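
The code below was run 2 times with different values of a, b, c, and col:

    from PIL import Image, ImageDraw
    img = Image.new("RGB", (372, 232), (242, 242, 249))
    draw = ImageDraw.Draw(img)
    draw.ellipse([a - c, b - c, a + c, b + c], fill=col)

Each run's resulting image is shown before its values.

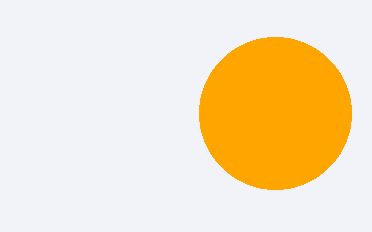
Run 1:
a = 275, b = 113, c = 76, col = 'orange'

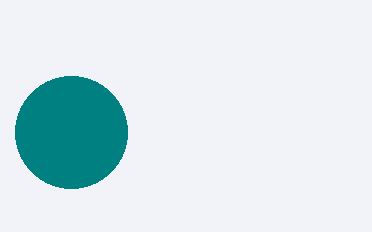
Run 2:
a = 71; b = 132; c = 56; col = 'teal'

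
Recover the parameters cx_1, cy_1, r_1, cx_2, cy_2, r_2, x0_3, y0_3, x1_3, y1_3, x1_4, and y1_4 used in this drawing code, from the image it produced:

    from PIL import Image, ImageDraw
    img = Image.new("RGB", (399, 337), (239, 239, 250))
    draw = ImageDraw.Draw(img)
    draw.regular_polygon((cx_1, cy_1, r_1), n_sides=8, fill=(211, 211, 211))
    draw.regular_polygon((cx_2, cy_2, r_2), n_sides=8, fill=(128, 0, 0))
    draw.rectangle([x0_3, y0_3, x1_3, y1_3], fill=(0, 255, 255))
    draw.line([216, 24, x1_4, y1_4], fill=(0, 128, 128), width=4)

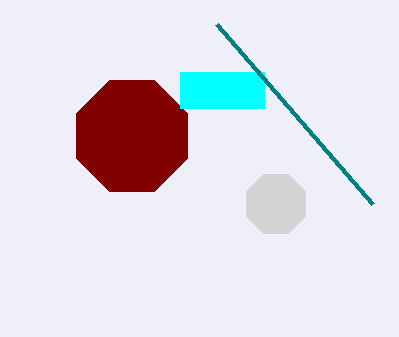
cx_1 = 276
cy_1 = 204
r_1 = 32
cx_2 = 132
cy_2 = 136
r_2 = 60
x0_3 = 180
y0_3 = 72
x1_3 = 264
y1_3 = 108
x1_4 = 372
y1_4 = 204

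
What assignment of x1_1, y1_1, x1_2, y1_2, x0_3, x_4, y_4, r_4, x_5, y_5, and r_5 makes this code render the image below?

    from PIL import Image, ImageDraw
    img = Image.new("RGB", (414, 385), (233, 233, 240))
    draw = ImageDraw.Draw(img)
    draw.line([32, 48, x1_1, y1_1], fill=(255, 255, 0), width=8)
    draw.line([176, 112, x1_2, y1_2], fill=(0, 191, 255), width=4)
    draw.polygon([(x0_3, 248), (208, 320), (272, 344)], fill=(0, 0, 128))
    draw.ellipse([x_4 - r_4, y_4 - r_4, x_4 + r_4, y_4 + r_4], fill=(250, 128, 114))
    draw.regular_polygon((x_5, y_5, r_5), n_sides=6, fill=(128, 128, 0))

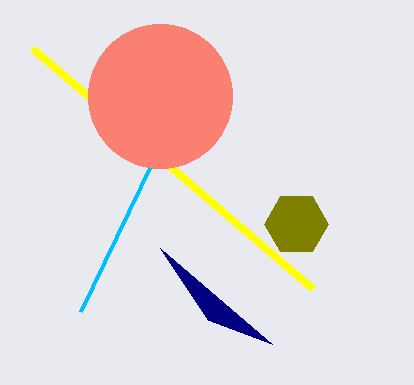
x1_1 = 312; y1_1 = 288; x1_2 = 80; y1_2 = 312; x0_3 = 160; x_4 = 160; y_4 = 96; r_4 = 72; x_5 = 296; y_5 = 224; r_5 = 32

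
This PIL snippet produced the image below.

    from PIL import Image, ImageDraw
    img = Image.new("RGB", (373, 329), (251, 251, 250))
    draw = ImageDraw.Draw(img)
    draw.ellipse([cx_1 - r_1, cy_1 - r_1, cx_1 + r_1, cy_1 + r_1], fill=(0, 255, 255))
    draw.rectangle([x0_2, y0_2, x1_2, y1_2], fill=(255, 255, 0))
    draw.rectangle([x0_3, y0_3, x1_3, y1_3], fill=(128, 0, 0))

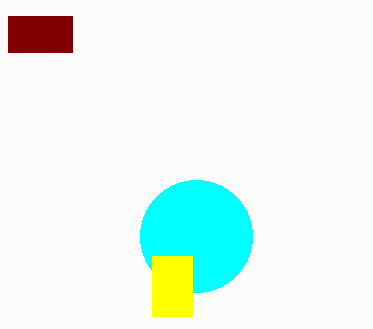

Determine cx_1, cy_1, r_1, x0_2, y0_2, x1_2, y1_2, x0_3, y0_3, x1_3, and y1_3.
cx_1 = 196; cy_1 = 236; r_1 = 56; x0_2 = 152; y0_2 = 256; x1_2 = 192; y1_2 = 316; x0_3 = 8; y0_3 = 16; x1_3 = 72; y1_3 = 52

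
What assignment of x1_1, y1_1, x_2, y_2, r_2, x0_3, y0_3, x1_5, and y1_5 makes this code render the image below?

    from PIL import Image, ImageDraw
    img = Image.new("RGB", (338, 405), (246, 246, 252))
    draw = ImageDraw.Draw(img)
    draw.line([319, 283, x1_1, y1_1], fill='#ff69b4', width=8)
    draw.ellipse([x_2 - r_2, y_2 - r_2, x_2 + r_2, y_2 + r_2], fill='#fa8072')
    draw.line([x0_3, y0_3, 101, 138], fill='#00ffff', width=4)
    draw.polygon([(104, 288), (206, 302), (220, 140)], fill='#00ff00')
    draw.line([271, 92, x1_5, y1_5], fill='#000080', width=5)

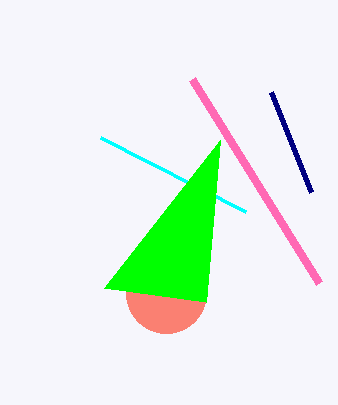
x1_1 = 192, y1_1 = 79, x_2 = 166, y_2 = 293, r_2 = 40, x0_3 = 246, y0_3 = 212, x1_5 = 311, y1_5 = 192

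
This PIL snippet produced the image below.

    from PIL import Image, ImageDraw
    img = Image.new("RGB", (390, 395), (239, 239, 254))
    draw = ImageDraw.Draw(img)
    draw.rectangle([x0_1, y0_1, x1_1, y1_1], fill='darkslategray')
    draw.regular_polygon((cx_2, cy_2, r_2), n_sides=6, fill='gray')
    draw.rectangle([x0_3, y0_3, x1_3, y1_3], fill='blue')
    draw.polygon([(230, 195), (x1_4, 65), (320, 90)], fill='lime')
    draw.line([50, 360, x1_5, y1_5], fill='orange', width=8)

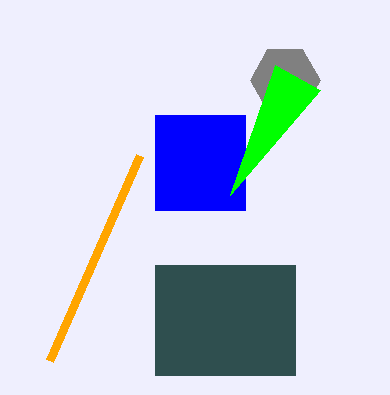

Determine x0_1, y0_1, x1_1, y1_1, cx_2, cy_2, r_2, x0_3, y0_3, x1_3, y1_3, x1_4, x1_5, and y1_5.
x0_1 = 155, y0_1 = 265, x1_1 = 295, y1_1 = 375, cx_2 = 285, cy_2 = 80, r_2 = 35, x0_3 = 155, y0_3 = 115, x1_3 = 245, y1_3 = 210, x1_4 = 275, x1_5 = 140, y1_5 = 155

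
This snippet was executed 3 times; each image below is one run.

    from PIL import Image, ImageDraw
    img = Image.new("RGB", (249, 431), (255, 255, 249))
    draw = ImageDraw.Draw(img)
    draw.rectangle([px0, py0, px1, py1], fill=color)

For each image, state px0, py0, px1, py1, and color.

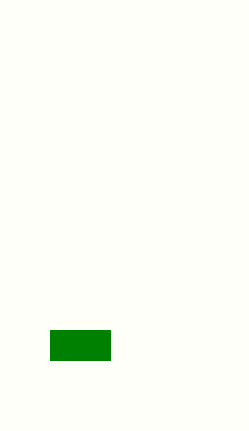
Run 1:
px0 = 50
py0 = 330
px1 = 110
py1 = 360
color = 'green'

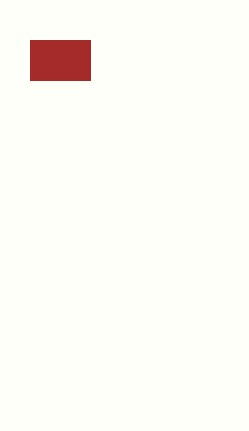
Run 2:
px0 = 30, py0 = 40, px1 = 90, py1 = 80, color = 'brown'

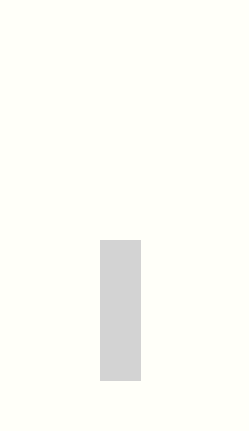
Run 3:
px0 = 100
py0 = 240
px1 = 140
py1 = 380
color = 'lightgray'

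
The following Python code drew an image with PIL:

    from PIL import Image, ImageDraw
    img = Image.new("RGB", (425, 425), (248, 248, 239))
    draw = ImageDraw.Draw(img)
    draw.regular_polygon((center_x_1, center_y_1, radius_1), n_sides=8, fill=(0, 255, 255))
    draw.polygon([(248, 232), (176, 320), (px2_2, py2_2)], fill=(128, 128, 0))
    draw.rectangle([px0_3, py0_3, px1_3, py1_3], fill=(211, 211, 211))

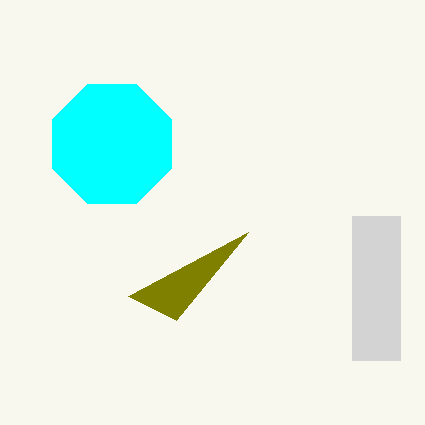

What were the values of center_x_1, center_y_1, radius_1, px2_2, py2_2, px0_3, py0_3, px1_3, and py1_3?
center_x_1 = 112, center_y_1 = 144, radius_1 = 64, px2_2 = 128, py2_2 = 296, px0_3 = 352, py0_3 = 216, px1_3 = 400, py1_3 = 360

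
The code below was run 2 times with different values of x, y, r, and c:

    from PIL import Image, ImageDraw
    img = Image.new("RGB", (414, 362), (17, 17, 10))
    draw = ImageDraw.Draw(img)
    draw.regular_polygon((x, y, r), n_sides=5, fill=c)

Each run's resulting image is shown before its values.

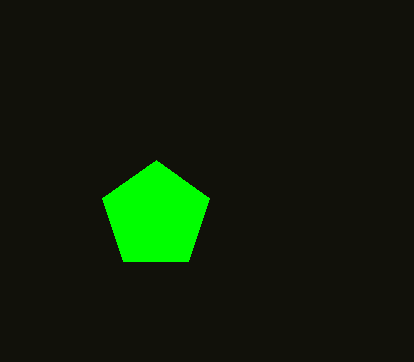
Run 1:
x = 156; y = 216; r = 56; c = 'lime'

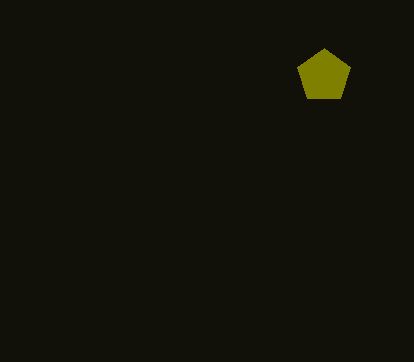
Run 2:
x = 324, y = 76, r = 28, c = 'olive'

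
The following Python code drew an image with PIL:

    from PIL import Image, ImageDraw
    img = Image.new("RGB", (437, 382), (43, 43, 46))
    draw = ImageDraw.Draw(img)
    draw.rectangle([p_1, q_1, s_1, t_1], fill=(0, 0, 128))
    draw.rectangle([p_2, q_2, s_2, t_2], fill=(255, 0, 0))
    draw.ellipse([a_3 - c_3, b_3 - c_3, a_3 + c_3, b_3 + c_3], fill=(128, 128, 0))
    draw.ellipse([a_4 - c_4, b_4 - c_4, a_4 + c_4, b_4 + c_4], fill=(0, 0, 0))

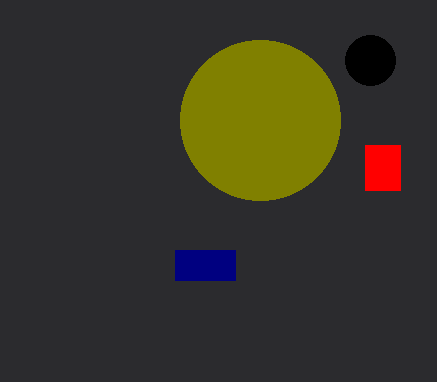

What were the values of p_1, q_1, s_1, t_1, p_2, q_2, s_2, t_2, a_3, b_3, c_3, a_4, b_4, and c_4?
p_1 = 175
q_1 = 250
s_1 = 235
t_1 = 280
p_2 = 365
q_2 = 145
s_2 = 400
t_2 = 190
a_3 = 260
b_3 = 120
c_3 = 80
a_4 = 370
b_4 = 60
c_4 = 25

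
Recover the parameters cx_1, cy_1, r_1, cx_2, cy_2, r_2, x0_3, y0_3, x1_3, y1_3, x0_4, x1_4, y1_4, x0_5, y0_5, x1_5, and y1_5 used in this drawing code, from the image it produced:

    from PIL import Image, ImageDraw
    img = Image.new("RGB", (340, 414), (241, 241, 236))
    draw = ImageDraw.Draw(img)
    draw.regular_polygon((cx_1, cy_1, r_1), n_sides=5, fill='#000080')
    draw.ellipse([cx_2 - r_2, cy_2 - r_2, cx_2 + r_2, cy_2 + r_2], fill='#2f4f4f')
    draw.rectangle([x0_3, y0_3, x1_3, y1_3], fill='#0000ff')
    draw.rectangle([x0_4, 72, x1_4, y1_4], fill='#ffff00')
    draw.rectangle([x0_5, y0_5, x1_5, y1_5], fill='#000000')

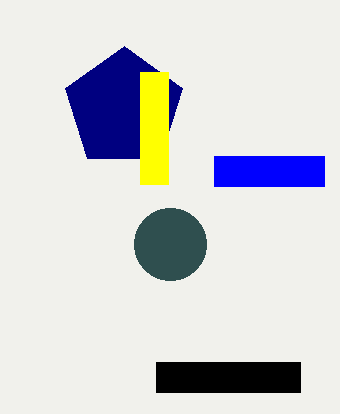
cx_1 = 124
cy_1 = 108
r_1 = 62
cx_2 = 170
cy_2 = 244
r_2 = 36
x0_3 = 214
y0_3 = 156
x1_3 = 324
y1_3 = 186
x0_4 = 140
x1_4 = 168
y1_4 = 184
x0_5 = 156
y0_5 = 362
x1_5 = 300
y1_5 = 392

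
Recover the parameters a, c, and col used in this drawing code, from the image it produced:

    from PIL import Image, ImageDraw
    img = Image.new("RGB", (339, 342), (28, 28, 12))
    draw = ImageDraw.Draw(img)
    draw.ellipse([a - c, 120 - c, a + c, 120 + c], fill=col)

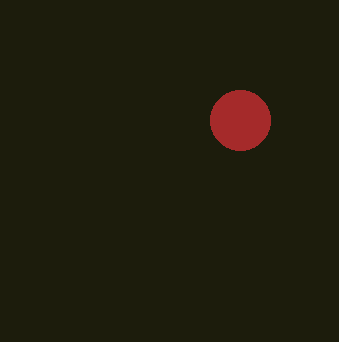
a = 240; c = 30; col = 'brown'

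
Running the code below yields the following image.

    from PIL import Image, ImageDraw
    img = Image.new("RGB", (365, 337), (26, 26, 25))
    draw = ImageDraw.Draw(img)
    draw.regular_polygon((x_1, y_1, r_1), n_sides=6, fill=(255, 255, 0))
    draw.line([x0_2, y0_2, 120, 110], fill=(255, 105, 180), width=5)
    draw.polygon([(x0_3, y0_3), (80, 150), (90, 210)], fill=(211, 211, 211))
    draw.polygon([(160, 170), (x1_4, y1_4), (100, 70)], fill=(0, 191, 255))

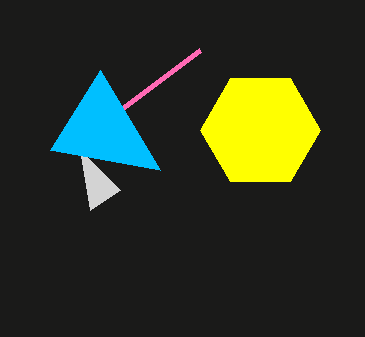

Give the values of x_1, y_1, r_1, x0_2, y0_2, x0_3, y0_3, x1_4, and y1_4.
x_1 = 260; y_1 = 130; r_1 = 60; x0_2 = 200; y0_2 = 50; x0_3 = 120; y0_3 = 190; x1_4 = 50; y1_4 = 150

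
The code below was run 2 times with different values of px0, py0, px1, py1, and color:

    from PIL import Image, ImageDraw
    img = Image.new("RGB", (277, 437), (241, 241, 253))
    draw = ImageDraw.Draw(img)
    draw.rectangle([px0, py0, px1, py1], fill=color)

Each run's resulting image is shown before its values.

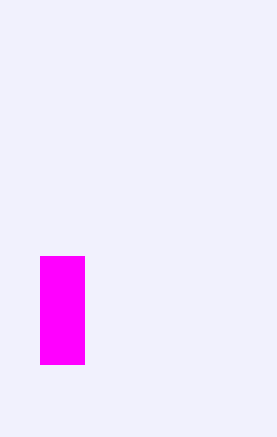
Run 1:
px0 = 40; py0 = 256; px1 = 84; py1 = 364; color = 'magenta'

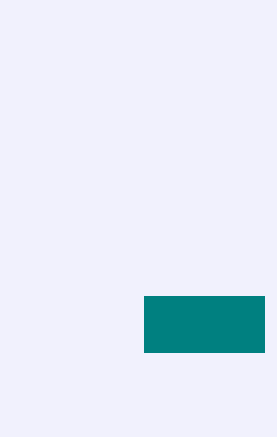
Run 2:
px0 = 144, py0 = 296, px1 = 264, py1 = 352, color = 'teal'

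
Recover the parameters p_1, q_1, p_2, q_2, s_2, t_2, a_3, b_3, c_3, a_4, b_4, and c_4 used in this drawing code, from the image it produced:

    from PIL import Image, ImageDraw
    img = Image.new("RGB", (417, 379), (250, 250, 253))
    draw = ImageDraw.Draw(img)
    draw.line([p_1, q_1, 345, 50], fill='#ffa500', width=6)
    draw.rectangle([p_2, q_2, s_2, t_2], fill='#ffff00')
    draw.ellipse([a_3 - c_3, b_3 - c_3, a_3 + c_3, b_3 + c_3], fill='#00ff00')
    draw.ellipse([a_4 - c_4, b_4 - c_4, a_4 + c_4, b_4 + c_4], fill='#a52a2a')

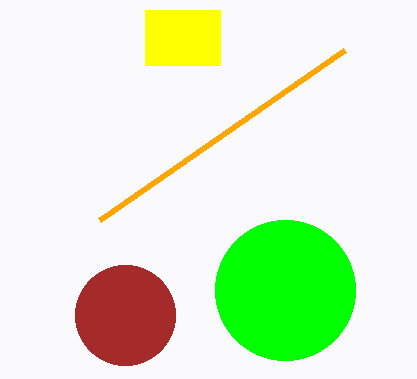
p_1 = 100; q_1 = 220; p_2 = 145; q_2 = 10; s_2 = 220; t_2 = 65; a_3 = 285; b_3 = 290; c_3 = 70; a_4 = 125; b_4 = 315; c_4 = 50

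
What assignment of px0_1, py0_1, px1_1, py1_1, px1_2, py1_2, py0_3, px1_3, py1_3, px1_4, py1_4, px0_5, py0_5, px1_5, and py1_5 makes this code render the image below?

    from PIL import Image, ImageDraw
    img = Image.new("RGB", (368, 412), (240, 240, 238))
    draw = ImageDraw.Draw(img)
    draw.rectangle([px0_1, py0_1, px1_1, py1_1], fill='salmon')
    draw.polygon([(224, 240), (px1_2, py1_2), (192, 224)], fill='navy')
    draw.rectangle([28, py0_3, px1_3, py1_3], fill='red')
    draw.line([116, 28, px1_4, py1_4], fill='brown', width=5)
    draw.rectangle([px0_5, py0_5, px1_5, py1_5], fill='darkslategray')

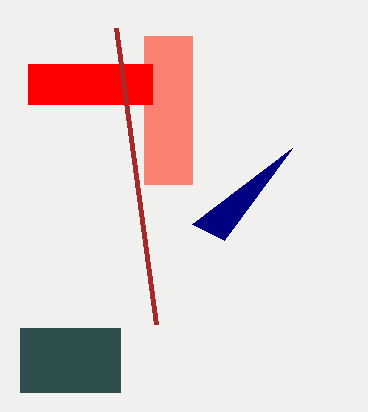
px0_1 = 144, py0_1 = 36, px1_1 = 192, py1_1 = 184, px1_2 = 292, py1_2 = 148, py0_3 = 64, px1_3 = 152, py1_3 = 104, px1_4 = 156, py1_4 = 324, px0_5 = 20, py0_5 = 328, px1_5 = 120, py1_5 = 392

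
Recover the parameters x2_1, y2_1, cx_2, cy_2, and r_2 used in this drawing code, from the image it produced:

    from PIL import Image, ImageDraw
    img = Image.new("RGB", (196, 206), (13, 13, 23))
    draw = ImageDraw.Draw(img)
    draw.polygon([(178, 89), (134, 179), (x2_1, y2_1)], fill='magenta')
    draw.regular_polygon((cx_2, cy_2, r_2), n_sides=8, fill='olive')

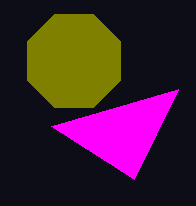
x2_1 = 51, y2_1 = 126, cx_2 = 74, cy_2 = 61, r_2 = 50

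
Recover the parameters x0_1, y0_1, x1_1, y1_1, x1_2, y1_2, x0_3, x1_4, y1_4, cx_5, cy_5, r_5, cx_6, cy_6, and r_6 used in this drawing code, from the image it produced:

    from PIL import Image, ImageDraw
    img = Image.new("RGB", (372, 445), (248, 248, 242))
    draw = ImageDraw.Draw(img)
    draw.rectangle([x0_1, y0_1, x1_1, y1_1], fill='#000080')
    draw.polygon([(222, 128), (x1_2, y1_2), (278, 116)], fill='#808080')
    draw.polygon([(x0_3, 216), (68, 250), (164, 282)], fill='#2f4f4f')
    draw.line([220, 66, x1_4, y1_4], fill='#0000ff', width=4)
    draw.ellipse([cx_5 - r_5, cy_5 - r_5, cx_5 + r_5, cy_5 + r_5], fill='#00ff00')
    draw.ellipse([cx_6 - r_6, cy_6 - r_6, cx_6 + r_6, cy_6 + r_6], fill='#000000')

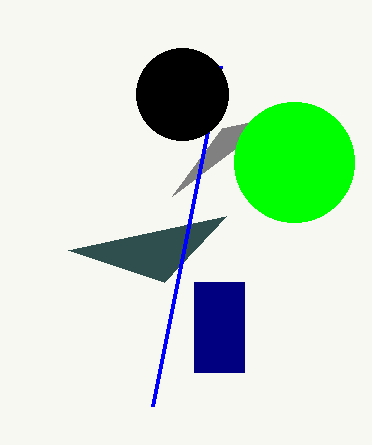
x0_1 = 194; y0_1 = 282; x1_1 = 244; y1_1 = 372; x1_2 = 172; y1_2 = 196; x0_3 = 226; x1_4 = 152; y1_4 = 406; cx_5 = 294; cy_5 = 162; r_5 = 60; cx_6 = 182; cy_6 = 94; r_6 = 46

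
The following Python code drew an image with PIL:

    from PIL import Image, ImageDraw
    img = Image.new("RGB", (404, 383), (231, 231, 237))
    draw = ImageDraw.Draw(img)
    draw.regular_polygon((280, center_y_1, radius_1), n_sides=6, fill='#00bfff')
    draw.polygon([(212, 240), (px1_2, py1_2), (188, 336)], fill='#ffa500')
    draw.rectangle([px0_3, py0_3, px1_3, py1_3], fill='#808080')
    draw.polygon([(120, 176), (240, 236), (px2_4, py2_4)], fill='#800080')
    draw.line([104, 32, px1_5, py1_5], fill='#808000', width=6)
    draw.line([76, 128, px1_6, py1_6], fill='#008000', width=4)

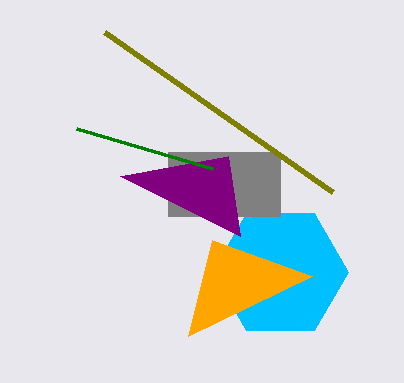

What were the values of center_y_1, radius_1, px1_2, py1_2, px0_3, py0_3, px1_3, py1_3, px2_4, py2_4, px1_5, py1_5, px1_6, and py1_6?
center_y_1 = 272
radius_1 = 68
px1_2 = 312
py1_2 = 276
px0_3 = 168
py0_3 = 152
px1_3 = 280
py1_3 = 216
px2_4 = 228
py2_4 = 156
px1_5 = 332
py1_5 = 192
px1_6 = 212
py1_6 = 168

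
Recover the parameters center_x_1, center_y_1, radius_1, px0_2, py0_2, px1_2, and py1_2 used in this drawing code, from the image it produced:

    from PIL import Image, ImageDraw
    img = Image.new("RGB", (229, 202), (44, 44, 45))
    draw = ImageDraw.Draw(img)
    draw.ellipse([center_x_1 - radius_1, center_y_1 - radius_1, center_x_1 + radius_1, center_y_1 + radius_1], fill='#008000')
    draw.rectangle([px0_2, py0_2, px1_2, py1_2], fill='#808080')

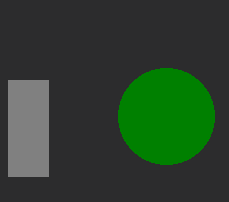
center_x_1 = 166; center_y_1 = 116; radius_1 = 48; px0_2 = 8; py0_2 = 80; px1_2 = 48; py1_2 = 176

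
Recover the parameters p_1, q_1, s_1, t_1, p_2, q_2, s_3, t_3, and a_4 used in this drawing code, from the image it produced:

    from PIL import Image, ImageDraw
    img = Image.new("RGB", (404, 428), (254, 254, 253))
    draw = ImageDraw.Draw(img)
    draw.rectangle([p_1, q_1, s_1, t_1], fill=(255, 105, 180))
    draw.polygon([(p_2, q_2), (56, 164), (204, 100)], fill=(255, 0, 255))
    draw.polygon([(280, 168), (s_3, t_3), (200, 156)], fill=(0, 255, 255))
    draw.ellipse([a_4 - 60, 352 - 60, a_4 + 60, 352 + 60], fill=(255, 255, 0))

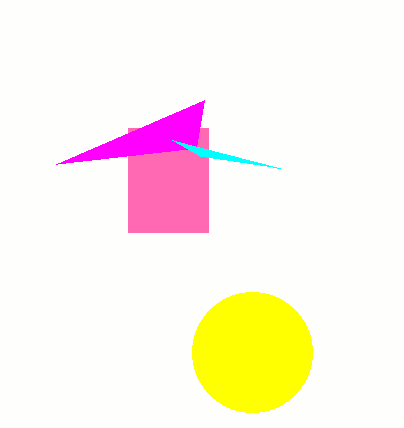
p_1 = 128; q_1 = 128; s_1 = 208; t_1 = 232; p_2 = 196; q_2 = 148; s_3 = 172; t_3 = 140; a_4 = 252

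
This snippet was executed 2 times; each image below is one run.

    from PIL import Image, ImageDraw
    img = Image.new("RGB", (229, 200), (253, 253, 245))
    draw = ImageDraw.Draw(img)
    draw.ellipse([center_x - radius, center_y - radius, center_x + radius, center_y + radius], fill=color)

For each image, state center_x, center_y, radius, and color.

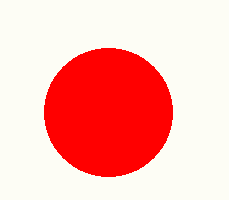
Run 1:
center_x = 108
center_y = 112
radius = 64
color = 'red'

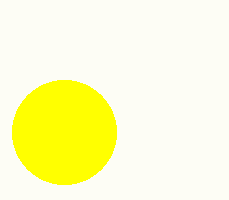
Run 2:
center_x = 64
center_y = 132
radius = 52
color = 'yellow'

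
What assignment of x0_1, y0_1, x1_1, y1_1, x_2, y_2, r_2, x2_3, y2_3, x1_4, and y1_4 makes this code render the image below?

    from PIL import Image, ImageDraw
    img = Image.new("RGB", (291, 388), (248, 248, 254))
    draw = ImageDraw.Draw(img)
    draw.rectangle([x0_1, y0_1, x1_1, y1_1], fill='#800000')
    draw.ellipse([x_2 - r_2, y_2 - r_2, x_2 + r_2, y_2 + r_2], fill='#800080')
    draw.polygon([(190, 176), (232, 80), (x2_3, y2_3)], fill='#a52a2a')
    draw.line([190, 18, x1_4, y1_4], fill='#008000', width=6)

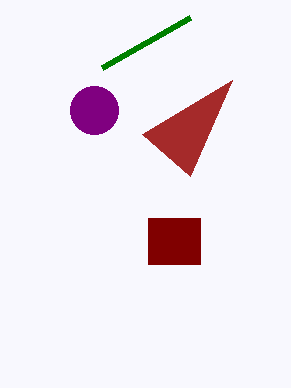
x0_1 = 148
y0_1 = 218
x1_1 = 200
y1_1 = 264
x_2 = 94
y_2 = 110
r_2 = 24
x2_3 = 142
y2_3 = 134
x1_4 = 102
y1_4 = 68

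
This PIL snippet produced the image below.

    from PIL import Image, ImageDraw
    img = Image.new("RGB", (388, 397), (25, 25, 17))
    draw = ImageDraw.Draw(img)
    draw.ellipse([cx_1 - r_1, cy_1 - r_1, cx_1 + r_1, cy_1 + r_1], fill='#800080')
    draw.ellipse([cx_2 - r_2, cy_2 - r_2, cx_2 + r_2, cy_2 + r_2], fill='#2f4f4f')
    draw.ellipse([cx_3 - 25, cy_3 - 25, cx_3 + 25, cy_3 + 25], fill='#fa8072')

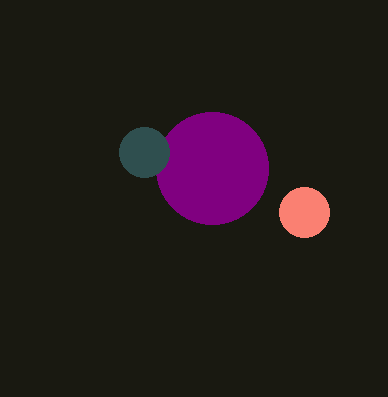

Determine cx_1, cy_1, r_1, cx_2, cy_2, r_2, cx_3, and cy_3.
cx_1 = 212; cy_1 = 168; r_1 = 56; cx_2 = 144; cy_2 = 152; r_2 = 25; cx_3 = 304; cy_3 = 212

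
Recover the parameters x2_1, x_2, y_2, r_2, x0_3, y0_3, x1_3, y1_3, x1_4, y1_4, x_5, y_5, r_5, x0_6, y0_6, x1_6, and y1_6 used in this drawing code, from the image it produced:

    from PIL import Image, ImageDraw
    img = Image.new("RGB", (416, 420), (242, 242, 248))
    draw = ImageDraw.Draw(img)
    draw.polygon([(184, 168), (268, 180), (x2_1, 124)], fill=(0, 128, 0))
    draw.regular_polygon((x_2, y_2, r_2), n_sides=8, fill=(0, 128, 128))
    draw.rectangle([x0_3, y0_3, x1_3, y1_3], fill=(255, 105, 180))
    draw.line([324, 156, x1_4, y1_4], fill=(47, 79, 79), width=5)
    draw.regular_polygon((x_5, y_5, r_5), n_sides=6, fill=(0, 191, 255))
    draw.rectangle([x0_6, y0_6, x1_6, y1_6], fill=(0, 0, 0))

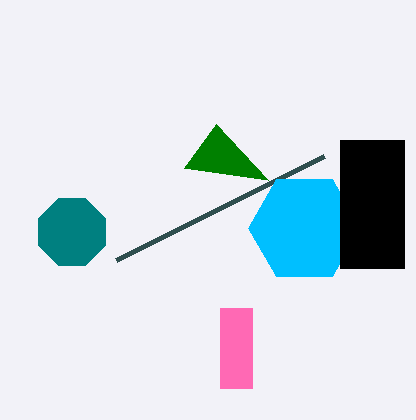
x2_1 = 216
x_2 = 72
y_2 = 232
r_2 = 36
x0_3 = 220
y0_3 = 308
x1_3 = 252
y1_3 = 388
x1_4 = 116
y1_4 = 260
x_5 = 304
y_5 = 228
r_5 = 56
x0_6 = 340
y0_6 = 140
x1_6 = 404
y1_6 = 268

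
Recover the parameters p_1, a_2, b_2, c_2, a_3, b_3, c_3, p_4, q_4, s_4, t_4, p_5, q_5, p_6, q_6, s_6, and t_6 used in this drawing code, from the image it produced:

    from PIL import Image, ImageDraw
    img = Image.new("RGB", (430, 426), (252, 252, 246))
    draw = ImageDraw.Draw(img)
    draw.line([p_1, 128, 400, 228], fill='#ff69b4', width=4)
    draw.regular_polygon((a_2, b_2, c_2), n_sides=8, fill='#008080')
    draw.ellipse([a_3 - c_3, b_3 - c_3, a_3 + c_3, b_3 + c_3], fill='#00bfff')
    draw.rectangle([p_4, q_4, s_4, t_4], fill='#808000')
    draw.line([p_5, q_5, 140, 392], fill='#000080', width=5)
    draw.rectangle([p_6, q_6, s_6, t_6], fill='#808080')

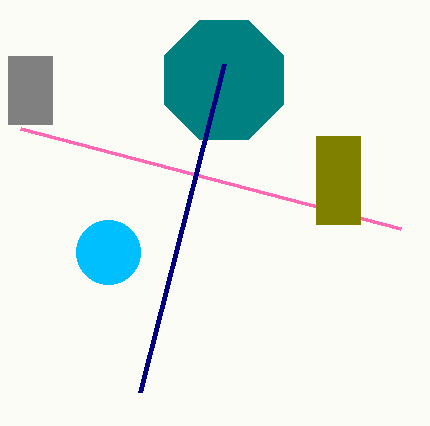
p_1 = 20, a_2 = 224, b_2 = 80, c_2 = 64, a_3 = 108, b_3 = 252, c_3 = 32, p_4 = 316, q_4 = 136, s_4 = 360, t_4 = 224, p_5 = 224, q_5 = 64, p_6 = 8, q_6 = 56, s_6 = 52, t_6 = 124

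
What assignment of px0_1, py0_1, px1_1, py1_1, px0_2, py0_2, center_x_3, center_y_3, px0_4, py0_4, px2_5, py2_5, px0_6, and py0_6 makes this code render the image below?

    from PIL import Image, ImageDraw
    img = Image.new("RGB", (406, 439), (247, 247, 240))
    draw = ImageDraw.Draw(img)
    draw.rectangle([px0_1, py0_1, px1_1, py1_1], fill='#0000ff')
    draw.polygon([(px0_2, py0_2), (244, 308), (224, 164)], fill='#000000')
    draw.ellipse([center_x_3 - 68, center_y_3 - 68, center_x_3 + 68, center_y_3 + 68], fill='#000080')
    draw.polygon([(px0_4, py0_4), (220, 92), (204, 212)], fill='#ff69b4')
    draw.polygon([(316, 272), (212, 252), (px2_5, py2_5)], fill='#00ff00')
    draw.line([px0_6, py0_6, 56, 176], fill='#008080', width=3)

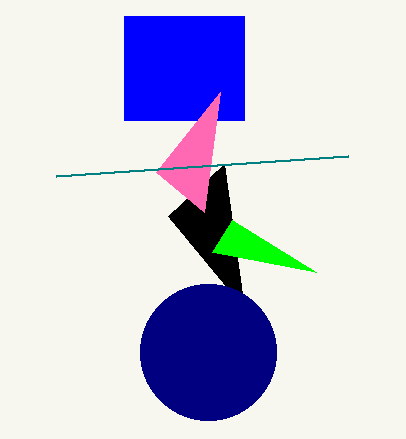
px0_1 = 124, py0_1 = 16, px1_1 = 244, py1_1 = 120, px0_2 = 168, py0_2 = 216, center_x_3 = 208, center_y_3 = 352, px0_4 = 156, py0_4 = 172, px2_5 = 232, py2_5 = 220, px0_6 = 348, py0_6 = 156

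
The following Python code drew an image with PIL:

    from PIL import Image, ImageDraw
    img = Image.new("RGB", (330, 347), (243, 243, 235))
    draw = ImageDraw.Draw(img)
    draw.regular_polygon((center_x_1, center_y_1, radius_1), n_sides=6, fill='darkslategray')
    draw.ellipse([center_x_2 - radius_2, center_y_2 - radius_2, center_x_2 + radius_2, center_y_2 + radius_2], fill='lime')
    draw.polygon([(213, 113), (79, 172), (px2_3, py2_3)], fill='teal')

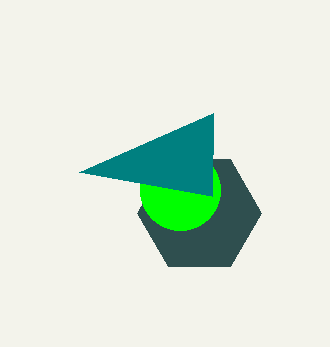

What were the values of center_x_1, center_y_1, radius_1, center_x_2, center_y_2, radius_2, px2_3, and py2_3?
center_x_1 = 199; center_y_1 = 213; radius_1 = 62; center_x_2 = 180; center_y_2 = 190; radius_2 = 40; px2_3 = 212; py2_3 = 196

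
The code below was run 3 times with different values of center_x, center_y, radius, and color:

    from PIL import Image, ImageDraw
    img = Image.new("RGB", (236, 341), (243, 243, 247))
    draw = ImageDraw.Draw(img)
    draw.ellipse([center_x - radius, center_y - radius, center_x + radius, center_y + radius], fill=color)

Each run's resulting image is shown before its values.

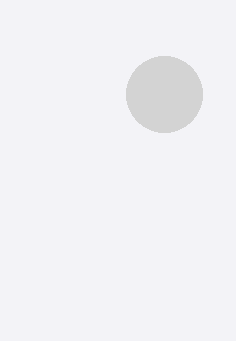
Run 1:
center_x = 164
center_y = 94
radius = 38
color = 'lightgray'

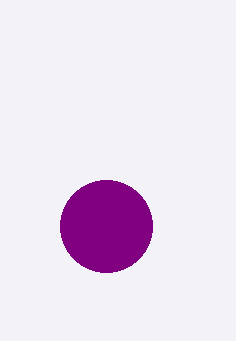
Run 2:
center_x = 106
center_y = 226
radius = 46
color = 'purple'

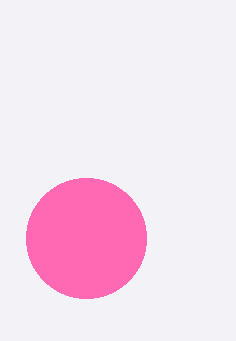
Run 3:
center_x = 86
center_y = 238
radius = 60
color = 'hotpink'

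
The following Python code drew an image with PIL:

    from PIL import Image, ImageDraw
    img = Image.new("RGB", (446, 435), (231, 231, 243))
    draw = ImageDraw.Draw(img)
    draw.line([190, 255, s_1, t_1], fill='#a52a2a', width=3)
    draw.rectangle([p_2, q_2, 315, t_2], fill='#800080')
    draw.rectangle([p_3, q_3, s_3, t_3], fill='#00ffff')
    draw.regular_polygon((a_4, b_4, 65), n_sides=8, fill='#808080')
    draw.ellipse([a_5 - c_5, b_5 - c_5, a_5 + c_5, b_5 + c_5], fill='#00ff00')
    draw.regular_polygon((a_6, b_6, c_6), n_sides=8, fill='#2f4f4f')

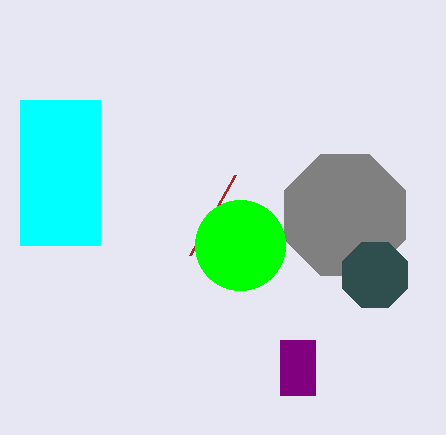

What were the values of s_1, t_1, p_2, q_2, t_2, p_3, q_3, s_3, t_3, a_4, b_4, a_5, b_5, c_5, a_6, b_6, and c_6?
s_1 = 235; t_1 = 175; p_2 = 280; q_2 = 340; t_2 = 395; p_3 = 20; q_3 = 100; s_3 = 100; t_3 = 245; a_4 = 345; b_4 = 215; a_5 = 240; b_5 = 245; c_5 = 45; a_6 = 375; b_6 = 275; c_6 = 35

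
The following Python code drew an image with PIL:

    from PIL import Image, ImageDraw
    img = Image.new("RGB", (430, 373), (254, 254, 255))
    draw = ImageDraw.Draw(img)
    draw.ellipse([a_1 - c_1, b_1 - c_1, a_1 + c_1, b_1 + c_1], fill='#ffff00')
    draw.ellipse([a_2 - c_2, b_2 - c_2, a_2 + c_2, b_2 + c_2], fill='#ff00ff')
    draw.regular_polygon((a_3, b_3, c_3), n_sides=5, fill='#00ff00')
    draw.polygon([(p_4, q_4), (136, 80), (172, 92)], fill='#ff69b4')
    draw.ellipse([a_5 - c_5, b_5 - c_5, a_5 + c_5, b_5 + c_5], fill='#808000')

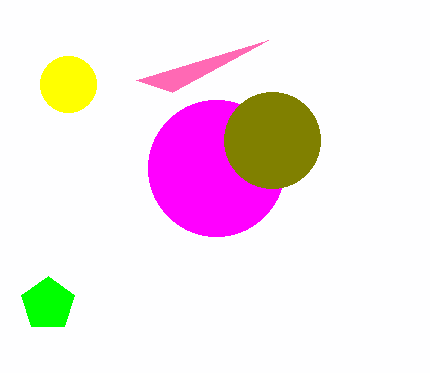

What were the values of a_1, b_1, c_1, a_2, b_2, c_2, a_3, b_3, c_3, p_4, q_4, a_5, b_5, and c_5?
a_1 = 68
b_1 = 84
c_1 = 28
a_2 = 216
b_2 = 168
c_2 = 68
a_3 = 48
b_3 = 304
c_3 = 28
p_4 = 268
q_4 = 40
a_5 = 272
b_5 = 140
c_5 = 48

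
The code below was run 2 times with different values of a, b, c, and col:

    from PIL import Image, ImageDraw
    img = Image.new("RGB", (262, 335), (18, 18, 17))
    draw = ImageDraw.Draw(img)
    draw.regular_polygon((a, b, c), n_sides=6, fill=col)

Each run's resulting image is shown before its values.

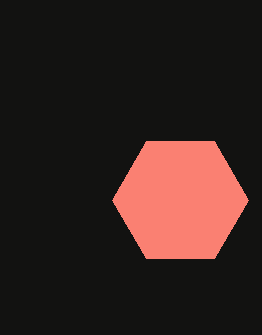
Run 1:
a = 180, b = 200, c = 68, col = 'salmon'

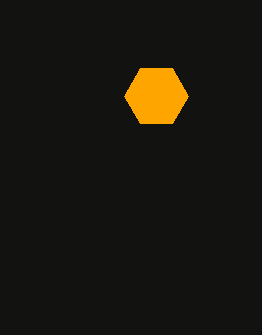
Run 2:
a = 156
b = 96
c = 32
col = 'orange'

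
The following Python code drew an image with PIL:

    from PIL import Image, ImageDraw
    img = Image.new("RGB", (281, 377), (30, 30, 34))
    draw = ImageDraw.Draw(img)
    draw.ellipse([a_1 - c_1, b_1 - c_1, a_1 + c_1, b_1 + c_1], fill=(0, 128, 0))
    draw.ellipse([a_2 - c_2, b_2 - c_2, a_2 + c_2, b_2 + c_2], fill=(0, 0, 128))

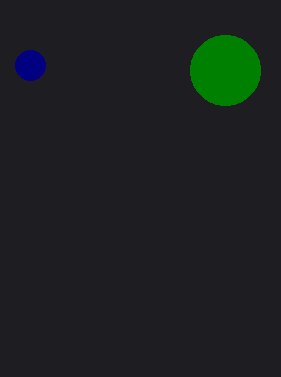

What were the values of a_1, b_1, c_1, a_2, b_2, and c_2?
a_1 = 225; b_1 = 70; c_1 = 35; a_2 = 30; b_2 = 65; c_2 = 15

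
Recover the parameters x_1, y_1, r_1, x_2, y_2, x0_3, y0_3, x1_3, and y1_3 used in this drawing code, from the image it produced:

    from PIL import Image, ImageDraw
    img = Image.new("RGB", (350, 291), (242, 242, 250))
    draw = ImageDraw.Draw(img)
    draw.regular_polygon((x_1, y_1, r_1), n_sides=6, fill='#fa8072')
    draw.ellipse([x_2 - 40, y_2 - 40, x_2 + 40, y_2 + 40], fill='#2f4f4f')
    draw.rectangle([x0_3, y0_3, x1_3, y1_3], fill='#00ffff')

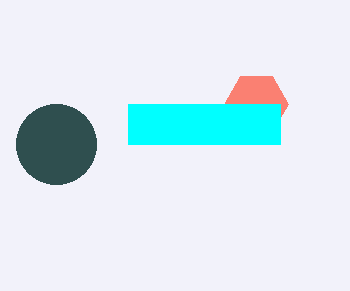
x_1 = 256, y_1 = 104, r_1 = 32, x_2 = 56, y_2 = 144, x0_3 = 128, y0_3 = 104, x1_3 = 280, y1_3 = 144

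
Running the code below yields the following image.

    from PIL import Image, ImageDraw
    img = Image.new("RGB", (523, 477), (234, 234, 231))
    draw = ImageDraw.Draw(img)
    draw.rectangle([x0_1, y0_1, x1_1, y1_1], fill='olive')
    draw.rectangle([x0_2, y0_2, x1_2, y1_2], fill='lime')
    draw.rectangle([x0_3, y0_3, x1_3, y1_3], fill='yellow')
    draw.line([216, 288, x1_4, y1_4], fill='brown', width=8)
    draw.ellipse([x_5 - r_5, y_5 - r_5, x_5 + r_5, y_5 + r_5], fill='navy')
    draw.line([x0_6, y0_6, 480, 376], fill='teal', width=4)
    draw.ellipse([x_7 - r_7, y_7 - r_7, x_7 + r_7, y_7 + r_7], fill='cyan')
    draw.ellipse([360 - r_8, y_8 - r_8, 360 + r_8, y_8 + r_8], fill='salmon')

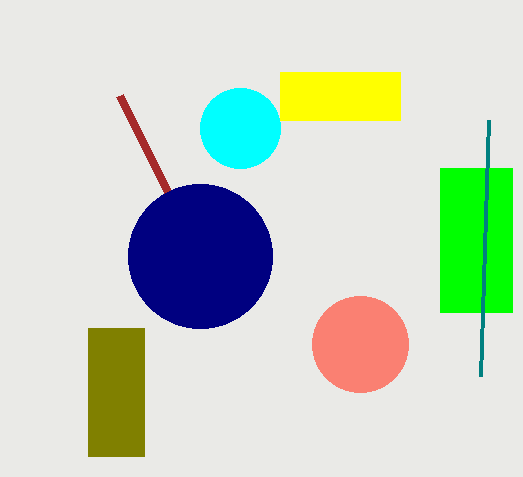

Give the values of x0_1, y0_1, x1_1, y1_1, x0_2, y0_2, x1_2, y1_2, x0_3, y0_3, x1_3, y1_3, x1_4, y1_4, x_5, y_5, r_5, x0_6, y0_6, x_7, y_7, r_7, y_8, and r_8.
x0_1 = 88
y0_1 = 328
x1_1 = 144
y1_1 = 456
x0_2 = 440
y0_2 = 168
x1_2 = 512
y1_2 = 312
x0_3 = 280
y0_3 = 72
x1_3 = 400
y1_3 = 120
x1_4 = 120
y1_4 = 96
x_5 = 200
y_5 = 256
r_5 = 72
x0_6 = 488
y0_6 = 120
x_7 = 240
y_7 = 128
r_7 = 40
y_8 = 344
r_8 = 48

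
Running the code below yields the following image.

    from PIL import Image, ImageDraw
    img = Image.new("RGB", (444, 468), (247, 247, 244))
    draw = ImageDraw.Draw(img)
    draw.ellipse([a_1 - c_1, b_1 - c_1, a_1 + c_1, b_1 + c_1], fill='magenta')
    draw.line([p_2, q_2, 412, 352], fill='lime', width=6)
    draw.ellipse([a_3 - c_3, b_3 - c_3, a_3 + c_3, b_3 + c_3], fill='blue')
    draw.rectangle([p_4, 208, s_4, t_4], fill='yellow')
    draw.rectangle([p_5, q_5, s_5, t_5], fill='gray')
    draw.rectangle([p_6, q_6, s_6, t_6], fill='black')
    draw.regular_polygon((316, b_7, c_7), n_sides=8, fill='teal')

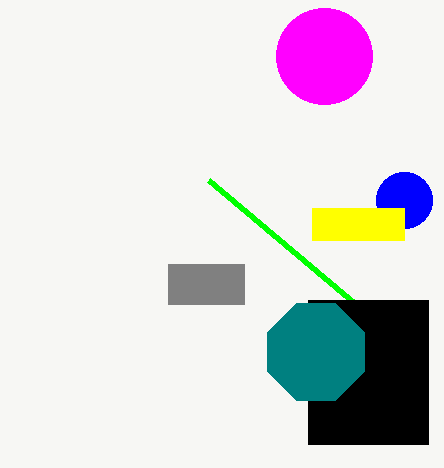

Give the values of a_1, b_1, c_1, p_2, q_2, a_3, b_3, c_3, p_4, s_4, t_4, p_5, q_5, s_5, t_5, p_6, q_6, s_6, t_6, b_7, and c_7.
a_1 = 324; b_1 = 56; c_1 = 48; p_2 = 208; q_2 = 180; a_3 = 404; b_3 = 200; c_3 = 28; p_4 = 312; s_4 = 404; t_4 = 240; p_5 = 168; q_5 = 264; s_5 = 244; t_5 = 304; p_6 = 308; q_6 = 300; s_6 = 428; t_6 = 444; b_7 = 352; c_7 = 52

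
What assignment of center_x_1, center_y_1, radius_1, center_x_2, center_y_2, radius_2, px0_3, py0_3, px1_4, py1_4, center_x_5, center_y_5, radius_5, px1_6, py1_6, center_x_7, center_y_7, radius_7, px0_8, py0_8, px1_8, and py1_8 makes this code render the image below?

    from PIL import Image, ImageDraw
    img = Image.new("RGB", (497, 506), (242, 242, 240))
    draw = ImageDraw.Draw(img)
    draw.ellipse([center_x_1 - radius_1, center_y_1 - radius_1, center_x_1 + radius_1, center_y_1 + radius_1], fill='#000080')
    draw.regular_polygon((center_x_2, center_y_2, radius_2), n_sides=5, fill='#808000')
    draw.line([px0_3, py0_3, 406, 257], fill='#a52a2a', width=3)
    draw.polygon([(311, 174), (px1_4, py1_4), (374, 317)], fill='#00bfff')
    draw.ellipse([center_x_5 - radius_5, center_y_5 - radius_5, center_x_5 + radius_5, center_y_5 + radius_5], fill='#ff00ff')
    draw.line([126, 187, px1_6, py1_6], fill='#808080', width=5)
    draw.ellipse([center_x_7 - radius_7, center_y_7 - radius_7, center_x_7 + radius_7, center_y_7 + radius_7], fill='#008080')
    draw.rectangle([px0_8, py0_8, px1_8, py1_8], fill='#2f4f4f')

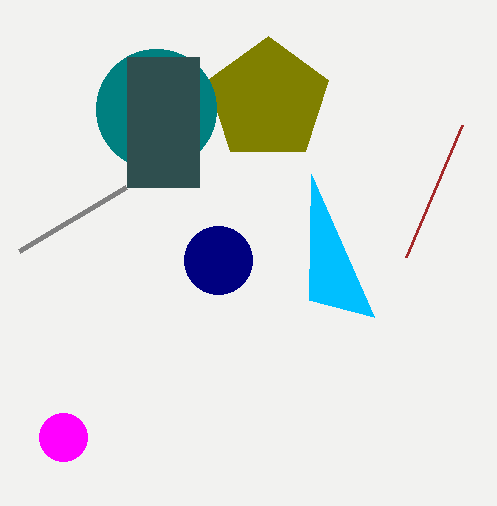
center_x_1 = 218, center_y_1 = 260, radius_1 = 34, center_x_2 = 268, center_y_2 = 100, radius_2 = 64, px0_3 = 462, py0_3 = 125, px1_4 = 309, py1_4 = 300, center_x_5 = 63, center_y_5 = 437, radius_5 = 24, px1_6 = 19, py1_6 = 251, center_x_7 = 156, center_y_7 = 109, radius_7 = 60, px0_8 = 127, py0_8 = 57, px1_8 = 199, py1_8 = 187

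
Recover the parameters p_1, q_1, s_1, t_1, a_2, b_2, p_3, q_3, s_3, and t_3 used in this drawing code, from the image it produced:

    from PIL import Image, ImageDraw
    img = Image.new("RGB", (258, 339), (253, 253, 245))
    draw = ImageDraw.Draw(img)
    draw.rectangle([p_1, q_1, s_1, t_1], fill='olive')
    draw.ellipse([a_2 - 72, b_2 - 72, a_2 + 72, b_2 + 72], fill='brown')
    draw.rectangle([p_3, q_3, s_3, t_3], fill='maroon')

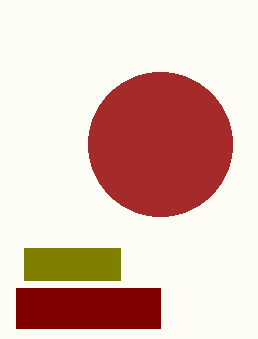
p_1 = 24; q_1 = 248; s_1 = 120; t_1 = 280; a_2 = 160; b_2 = 144; p_3 = 16; q_3 = 288; s_3 = 160; t_3 = 328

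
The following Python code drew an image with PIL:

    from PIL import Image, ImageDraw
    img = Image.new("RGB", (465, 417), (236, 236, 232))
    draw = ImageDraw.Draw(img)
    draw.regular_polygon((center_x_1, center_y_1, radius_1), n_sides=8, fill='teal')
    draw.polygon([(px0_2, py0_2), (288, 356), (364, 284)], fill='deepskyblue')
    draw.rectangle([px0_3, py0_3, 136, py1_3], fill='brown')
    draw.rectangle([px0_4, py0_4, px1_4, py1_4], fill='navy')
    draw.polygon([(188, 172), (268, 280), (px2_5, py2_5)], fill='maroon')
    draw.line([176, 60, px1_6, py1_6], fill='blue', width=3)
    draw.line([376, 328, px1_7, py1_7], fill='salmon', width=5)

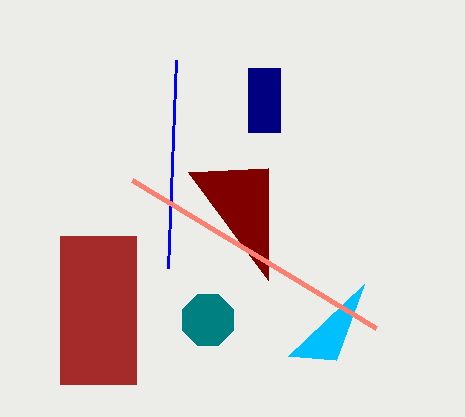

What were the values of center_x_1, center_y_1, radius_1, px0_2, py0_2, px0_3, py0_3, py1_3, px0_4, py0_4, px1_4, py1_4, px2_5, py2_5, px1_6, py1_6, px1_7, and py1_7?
center_x_1 = 208
center_y_1 = 320
radius_1 = 28
px0_2 = 336
py0_2 = 360
px0_3 = 60
py0_3 = 236
py1_3 = 384
px0_4 = 248
py0_4 = 68
px1_4 = 280
py1_4 = 132
px2_5 = 268
py2_5 = 168
px1_6 = 168
py1_6 = 268
px1_7 = 132
py1_7 = 180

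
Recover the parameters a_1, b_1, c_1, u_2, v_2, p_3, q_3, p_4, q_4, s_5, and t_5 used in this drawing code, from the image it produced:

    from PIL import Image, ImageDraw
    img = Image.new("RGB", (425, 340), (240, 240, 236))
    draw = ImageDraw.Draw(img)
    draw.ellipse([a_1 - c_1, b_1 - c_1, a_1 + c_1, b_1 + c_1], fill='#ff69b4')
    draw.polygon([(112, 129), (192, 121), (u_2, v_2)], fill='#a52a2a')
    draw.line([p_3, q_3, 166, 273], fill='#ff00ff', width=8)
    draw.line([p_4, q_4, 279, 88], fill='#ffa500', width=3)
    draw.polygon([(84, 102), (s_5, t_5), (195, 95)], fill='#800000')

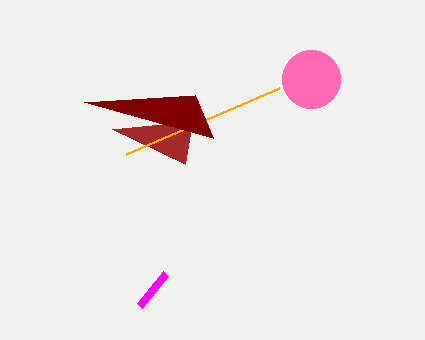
a_1 = 311; b_1 = 79; c_1 = 29; u_2 = 185; v_2 = 164; p_3 = 140; q_3 = 305; p_4 = 126; q_4 = 154; s_5 = 213; t_5 = 138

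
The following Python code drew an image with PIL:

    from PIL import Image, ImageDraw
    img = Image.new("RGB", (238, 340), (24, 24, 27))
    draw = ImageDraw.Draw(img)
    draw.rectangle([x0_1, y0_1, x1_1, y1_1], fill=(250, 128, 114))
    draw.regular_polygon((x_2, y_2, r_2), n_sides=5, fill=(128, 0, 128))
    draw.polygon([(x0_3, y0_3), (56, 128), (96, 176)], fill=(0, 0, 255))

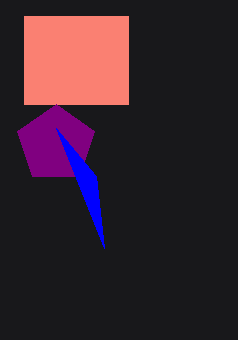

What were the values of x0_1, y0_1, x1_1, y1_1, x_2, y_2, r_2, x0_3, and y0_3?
x0_1 = 24
y0_1 = 16
x1_1 = 128
y1_1 = 104
x_2 = 56
y_2 = 144
r_2 = 40
x0_3 = 104
y0_3 = 248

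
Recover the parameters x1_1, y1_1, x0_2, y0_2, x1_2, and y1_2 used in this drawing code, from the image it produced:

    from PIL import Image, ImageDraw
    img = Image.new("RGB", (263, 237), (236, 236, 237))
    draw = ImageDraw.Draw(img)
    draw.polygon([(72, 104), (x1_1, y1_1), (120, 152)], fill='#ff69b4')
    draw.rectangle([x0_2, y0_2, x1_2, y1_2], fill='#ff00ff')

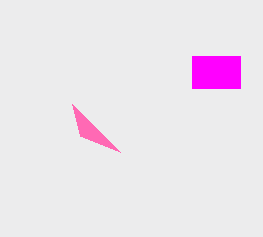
x1_1 = 80, y1_1 = 136, x0_2 = 192, y0_2 = 56, x1_2 = 240, y1_2 = 88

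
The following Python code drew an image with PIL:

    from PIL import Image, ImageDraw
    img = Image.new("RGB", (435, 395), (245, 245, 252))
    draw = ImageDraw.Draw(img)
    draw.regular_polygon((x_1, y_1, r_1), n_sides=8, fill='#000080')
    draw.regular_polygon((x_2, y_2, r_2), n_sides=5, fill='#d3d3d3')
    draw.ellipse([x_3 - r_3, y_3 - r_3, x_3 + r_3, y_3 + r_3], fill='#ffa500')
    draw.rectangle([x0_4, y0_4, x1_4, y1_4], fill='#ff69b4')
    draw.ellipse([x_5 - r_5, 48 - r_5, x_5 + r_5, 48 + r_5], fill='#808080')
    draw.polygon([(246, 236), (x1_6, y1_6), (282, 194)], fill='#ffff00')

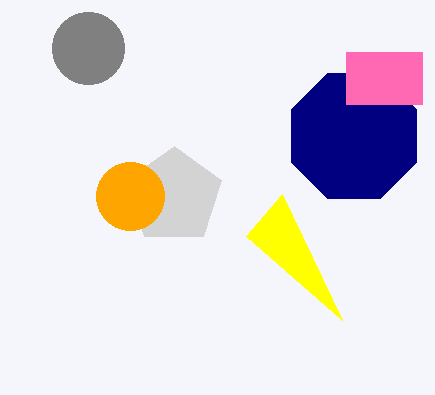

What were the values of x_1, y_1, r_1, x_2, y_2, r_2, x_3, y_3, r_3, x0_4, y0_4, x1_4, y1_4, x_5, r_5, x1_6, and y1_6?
x_1 = 354, y_1 = 136, r_1 = 68, x_2 = 174, y_2 = 196, r_2 = 50, x_3 = 130, y_3 = 196, r_3 = 34, x0_4 = 346, y0_4 = 52, x1_4 = 422, y1_4 = 104, x_5 = 88, r_5 = 36, x1_6 = 342, y1_6 = 320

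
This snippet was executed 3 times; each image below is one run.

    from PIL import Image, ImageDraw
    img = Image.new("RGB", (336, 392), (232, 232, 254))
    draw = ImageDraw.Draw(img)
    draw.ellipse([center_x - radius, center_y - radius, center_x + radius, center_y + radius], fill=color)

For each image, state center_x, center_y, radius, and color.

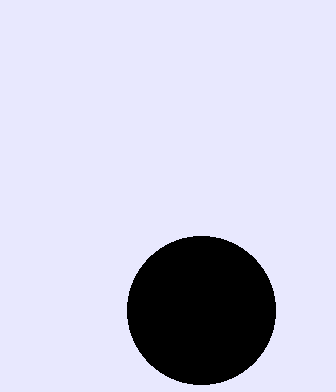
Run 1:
center_x = 201, center_y = 310, radius = 74, color = 'black'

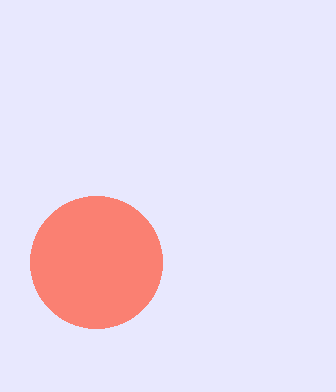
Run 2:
center_x = 96; center_y = 262; radius = 66; color = 'salmon'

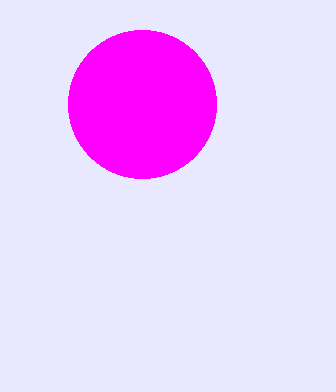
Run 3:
center_x = 142; center_y = 104; radius = 74; color = 'magenta'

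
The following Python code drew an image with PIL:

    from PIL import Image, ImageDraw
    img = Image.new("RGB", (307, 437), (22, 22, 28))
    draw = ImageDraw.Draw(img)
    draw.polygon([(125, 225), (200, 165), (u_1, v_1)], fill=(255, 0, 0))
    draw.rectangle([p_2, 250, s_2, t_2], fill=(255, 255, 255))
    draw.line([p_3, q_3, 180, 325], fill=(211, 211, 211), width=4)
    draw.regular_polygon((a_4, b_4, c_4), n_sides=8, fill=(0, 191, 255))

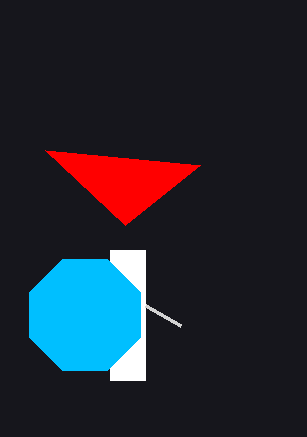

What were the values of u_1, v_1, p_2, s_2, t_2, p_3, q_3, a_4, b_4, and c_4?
u_1 = 45, v_1 = 150, p_2 = 110, s_2 = 145, t_2 = 380, p_3 = 145, q_3 = 305, a_4 = 85, b_4 = 315, c_4 = 60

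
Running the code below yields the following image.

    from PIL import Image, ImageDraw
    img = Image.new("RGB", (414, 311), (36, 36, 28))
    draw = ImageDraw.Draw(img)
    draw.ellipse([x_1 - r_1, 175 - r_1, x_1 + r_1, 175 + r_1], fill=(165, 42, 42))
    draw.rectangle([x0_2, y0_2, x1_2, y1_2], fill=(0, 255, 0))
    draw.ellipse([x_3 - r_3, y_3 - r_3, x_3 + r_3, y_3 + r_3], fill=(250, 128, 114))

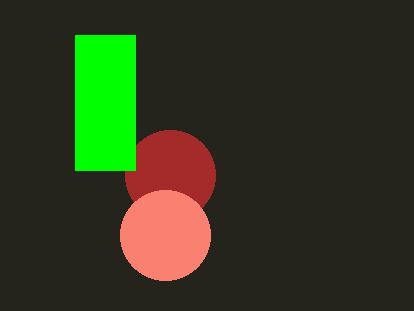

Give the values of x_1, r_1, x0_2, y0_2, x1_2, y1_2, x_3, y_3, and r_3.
x_1 = 170; r_1 = 45; x0_2 = 75; y0_2 = 35; x1_2 = 135; y1_2 = 170; x_3 = 165; y_3 = 235; r_3 = 45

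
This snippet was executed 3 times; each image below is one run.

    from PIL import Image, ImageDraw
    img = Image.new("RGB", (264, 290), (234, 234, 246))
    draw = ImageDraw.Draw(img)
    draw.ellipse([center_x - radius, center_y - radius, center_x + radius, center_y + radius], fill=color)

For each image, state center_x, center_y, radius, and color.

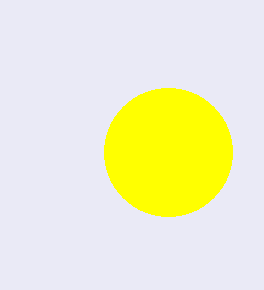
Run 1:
center_x = 168; center_y = 152; radius = 64; color = 'yellow'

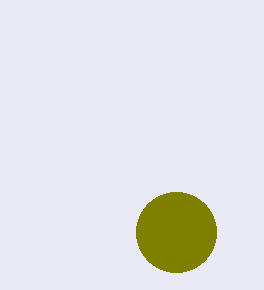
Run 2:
center_x = 176
center_y = 232
radius = 40
color = 'olive'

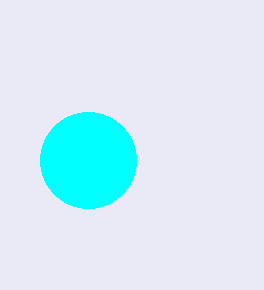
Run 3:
center_x = 88, center_y = 160, radius = 48, color = 'cyan'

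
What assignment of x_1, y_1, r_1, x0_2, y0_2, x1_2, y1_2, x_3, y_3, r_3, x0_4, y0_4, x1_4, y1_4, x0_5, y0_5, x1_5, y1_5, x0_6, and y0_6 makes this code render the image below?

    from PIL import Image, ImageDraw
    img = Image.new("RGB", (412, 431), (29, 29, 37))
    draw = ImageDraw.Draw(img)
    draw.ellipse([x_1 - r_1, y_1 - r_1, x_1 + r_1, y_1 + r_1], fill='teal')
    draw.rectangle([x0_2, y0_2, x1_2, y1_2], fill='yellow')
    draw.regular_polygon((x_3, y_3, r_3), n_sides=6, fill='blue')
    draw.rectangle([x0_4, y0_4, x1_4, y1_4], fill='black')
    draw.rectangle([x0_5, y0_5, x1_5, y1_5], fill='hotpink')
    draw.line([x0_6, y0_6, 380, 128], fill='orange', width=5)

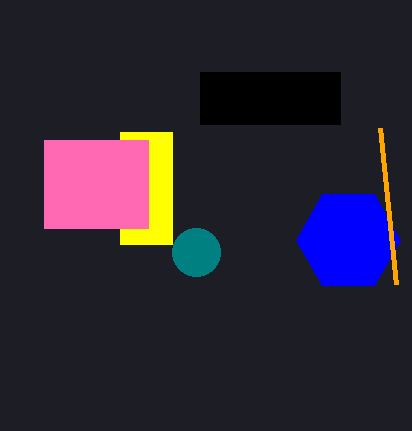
x_1 = 196, y_1 = 252, r_1 = 24, x0_2 = 120, y0_2 = 132, x1_2 = 172, y1_2 = 244, x_3 = 348, y_3 = 240, r_3 = 52, x0_4 = 200, y0_4 = 72, x1_4 = 340, y1_4 = 124, x0_5 = 44, y0_5 = 140, x1_5 = 148, y1_5 = 228, x0_6 = 396, y0_6 = 284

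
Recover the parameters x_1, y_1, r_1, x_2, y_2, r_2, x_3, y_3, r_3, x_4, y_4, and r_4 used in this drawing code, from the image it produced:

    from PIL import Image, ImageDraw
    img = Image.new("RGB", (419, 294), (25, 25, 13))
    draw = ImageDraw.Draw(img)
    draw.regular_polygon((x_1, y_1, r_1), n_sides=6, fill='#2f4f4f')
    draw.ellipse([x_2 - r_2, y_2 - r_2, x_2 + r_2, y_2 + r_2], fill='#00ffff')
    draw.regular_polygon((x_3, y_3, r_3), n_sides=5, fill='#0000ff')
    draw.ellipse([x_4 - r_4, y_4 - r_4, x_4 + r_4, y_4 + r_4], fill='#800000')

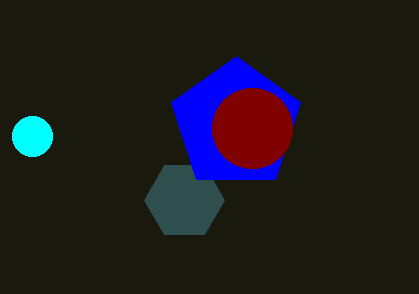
x_1 = 184
y_1 = 200
r_1 = 40
x_2 = 32
y_2 = 136
r_2 = 20
x_3 = 236
y_3 = 124
r_3 = 68
x_4 = 252
y_4 = 128
r_4 = 40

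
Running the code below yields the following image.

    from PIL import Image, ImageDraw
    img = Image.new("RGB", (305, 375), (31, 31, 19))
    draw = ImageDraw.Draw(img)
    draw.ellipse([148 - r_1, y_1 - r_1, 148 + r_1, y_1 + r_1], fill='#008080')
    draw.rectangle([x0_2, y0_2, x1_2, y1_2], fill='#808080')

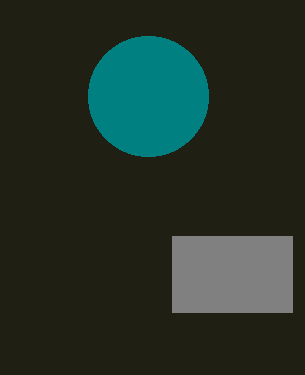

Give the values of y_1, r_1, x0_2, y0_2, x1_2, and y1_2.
y_1 = 96; r_1 = 60; x0_2 = 172; y0_2 = 236; x1_2 = 292; y1_2 = 312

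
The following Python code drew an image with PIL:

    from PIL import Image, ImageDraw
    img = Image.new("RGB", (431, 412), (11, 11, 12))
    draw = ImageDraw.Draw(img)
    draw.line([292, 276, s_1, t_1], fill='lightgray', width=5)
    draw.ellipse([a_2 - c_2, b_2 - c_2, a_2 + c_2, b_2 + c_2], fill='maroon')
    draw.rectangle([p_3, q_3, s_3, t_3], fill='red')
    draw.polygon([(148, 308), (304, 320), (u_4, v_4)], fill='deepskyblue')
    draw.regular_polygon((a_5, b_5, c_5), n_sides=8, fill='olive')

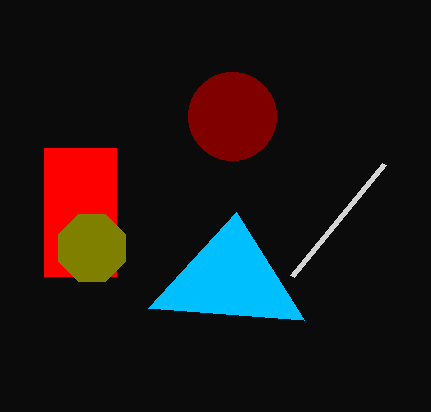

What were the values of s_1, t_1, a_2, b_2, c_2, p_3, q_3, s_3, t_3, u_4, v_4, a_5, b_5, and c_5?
s_1 = 384
t_1 = 164
a_2 = 232
b_2 = 116
c_2 = 44
p_3 = 44
q_3 = 148
s_3 = 116
t_3 = 276
u_4 = 236
v_4 = 212
a_5 = 92
b_5 = 248
c_5 = 36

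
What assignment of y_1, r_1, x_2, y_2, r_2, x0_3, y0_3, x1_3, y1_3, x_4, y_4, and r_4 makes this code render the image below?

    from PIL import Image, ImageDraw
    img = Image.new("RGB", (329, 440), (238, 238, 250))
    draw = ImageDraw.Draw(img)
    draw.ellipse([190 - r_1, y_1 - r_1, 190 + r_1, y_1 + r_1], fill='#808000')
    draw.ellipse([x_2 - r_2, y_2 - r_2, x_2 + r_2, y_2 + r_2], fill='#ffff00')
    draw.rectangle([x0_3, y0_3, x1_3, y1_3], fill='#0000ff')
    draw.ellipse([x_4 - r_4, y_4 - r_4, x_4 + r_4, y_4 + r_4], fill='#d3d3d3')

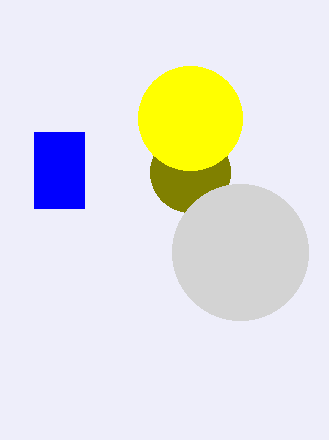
y_1 = 172; r_1 = 40; x_2 = 190; y_2 = 118; r_2 = 52; x0_3 = 34; y0_3 = 132; x1_3 = 84; y1_3 = 208; x_4 = 240; y_4 = 252; r_4 = 68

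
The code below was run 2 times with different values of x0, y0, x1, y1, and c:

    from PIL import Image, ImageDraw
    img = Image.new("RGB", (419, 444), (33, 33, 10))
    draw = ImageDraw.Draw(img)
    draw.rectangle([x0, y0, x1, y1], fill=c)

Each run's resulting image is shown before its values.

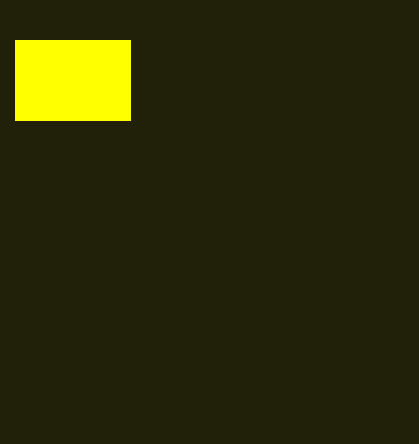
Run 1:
x0 = 15; y0 = 40; x1 = 130; y1 = 120; c = 'yellow'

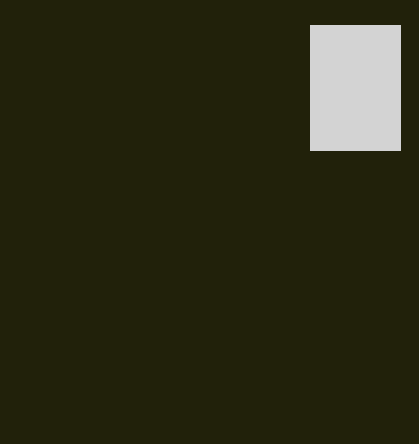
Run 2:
x0 = 310
y0 = 25
x1 = 400
y1 = 150
c = 'lightgray'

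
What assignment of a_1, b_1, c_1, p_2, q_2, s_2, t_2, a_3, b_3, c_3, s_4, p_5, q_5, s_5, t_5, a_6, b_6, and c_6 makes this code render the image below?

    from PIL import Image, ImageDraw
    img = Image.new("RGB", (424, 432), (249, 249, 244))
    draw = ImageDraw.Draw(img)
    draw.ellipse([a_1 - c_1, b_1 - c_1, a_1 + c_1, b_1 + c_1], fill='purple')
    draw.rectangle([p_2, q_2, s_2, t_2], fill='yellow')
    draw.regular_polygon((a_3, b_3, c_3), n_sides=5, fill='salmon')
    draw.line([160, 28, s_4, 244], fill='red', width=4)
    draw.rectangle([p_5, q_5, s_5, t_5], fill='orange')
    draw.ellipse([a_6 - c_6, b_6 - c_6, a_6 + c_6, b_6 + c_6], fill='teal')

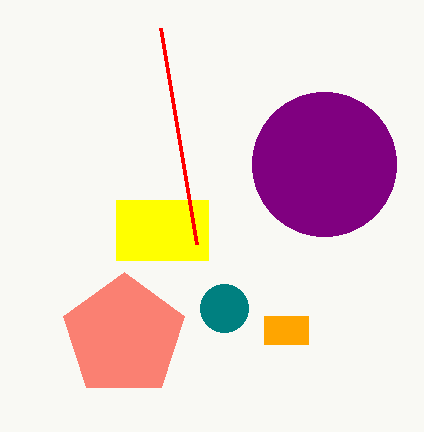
a_1 = 324; b_1 = 164; c_1 = 72; p_2 = 116; q_2 = 200; s_2 = 208; t_2 = 260; a_3 = 124; b_3 = 336; c_3 = 64; s_4 = 196; p_5 = 264; q_5 = 316; s_5 = 308; t_5 = 344; a_6 = 224; b_6 = 308; c_6 = 24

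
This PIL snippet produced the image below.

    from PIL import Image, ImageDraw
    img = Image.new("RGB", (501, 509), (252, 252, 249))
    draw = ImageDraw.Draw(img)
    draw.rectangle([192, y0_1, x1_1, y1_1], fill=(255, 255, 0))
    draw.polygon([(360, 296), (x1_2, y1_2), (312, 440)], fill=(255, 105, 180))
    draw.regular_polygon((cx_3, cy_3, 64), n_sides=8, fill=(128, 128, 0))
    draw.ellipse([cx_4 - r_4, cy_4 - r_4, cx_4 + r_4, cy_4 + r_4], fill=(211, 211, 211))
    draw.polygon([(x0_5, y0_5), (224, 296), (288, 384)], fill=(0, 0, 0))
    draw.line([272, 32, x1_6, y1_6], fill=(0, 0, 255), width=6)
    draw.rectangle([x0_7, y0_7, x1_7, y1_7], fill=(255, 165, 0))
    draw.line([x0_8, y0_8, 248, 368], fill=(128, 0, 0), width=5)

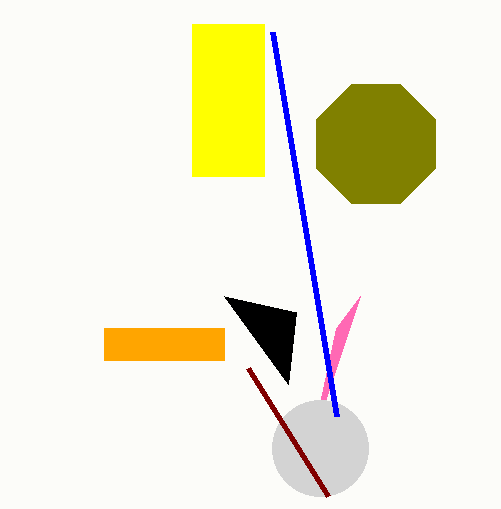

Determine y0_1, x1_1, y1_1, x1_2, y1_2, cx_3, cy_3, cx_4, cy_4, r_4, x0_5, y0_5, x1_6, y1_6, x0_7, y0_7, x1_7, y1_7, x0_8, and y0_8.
y0_1 = 24, x1_1 = 264, y1_1 = 176, x1_2 = 336, y1_2 = 328, cx_3 = 376, cy_3 = 144, cx_4 = 320, cy_4 = 448, r_4 = 48, x0_5 = 296, y0_5 = 312, x1_6 = 336, y1_6 = 416, x0_7 = 104, y0_7 = 328, x1_7 = 224, y1_7 = 360, x0_8 = 328, y0_8 = 496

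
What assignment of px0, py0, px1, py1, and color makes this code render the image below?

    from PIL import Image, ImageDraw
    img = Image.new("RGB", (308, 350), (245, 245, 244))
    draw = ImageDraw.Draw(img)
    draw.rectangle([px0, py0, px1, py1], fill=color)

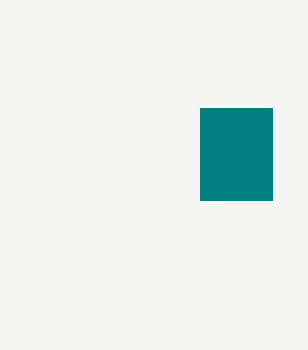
px0 = 200; py0 = 108; px1 = 272; py1 = 200; color = 'teal'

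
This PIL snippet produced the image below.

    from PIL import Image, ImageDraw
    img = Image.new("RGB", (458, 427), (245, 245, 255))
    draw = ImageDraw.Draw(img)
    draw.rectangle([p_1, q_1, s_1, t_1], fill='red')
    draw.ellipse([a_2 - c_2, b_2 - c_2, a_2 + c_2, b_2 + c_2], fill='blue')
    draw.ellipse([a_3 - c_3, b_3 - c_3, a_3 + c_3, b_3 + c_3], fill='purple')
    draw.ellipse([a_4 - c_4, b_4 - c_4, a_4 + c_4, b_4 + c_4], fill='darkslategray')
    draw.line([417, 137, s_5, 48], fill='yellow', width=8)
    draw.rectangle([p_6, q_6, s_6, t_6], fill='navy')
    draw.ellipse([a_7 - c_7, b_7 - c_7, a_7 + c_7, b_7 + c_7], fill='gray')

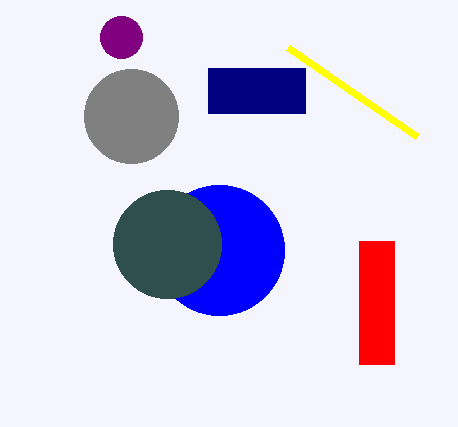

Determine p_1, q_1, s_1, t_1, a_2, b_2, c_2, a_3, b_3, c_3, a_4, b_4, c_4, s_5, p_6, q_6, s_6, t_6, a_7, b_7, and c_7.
p_1 = 359; q_1 = 241; s_1 = 394; t_1 = 364; a_2 = 219; b_2 = 250; c_2 = 65; a_3 = 121; b_3 = 37; c_3 = 21; a_4 = 167; b_4 = 244; c_4 = 54; s_5 = 288; p_6 = 208; q_6 = 68; s_6 = 305; t_6 = 113; a_7 = 131; b_7 = 116; c_7 = 47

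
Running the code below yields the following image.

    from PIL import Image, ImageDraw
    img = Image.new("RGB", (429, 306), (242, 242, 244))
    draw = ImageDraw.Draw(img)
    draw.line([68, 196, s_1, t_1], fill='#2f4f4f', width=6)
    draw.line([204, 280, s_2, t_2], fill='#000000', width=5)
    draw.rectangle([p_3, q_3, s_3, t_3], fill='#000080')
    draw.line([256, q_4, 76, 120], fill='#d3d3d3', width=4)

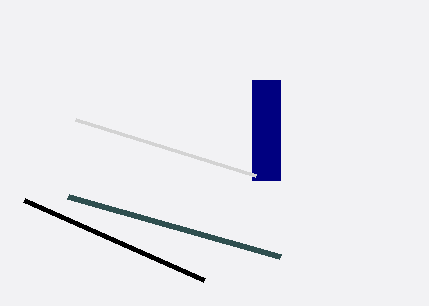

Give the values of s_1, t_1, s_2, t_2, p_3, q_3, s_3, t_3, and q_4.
s_1 = 280, t_1 = 256, s_2 = 24, t_2 = 200, p_3 = 252, q_3 = 80, s_3 = 280, t_3 = 180, q_4 = 176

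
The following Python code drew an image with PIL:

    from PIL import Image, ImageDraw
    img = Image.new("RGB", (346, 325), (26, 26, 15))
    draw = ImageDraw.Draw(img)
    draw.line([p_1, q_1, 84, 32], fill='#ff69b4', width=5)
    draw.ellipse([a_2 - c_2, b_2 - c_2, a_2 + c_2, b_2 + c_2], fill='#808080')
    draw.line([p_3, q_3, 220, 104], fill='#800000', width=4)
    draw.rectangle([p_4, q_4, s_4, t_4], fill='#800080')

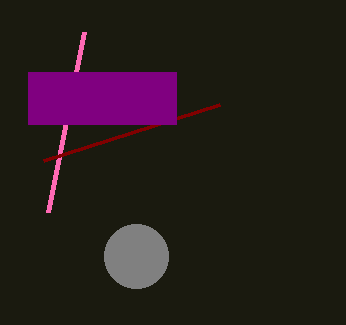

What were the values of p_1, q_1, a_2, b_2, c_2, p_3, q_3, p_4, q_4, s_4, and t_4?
p_1 = 48
q_1 = 212
a_2 = 136
b_2 = 256
c_2 = 32
p_3 = 44
q_3 = 160
p_4 = 28
q_4 = 72
s_4 = 176
t_4 = 124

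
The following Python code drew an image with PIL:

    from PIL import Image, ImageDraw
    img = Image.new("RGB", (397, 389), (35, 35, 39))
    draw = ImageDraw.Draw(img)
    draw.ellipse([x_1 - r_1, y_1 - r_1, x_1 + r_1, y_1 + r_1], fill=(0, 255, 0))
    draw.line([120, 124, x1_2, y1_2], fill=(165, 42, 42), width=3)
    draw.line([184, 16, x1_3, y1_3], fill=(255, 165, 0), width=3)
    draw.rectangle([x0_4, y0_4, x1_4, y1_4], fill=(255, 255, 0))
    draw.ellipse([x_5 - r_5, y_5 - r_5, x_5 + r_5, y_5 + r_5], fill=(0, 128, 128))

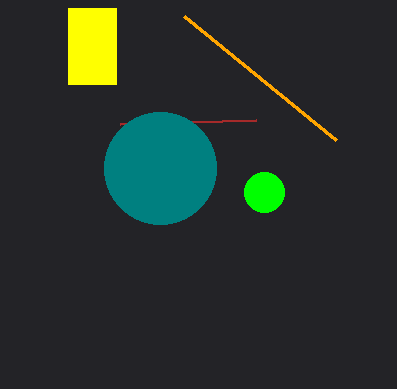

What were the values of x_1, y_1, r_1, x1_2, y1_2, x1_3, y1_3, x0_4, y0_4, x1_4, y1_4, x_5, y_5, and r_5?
x_1 = 264; y_1 = 192; r_1 = 20; x1_2 = 256; y1_2 = 120; x1_3 = 336; y1_3 = 140; x0_4 = 68; y0_4 = 8; x1_4 = 116; y1_4 = 84; x_5 = 160; y_5 = 168; r_5 = 56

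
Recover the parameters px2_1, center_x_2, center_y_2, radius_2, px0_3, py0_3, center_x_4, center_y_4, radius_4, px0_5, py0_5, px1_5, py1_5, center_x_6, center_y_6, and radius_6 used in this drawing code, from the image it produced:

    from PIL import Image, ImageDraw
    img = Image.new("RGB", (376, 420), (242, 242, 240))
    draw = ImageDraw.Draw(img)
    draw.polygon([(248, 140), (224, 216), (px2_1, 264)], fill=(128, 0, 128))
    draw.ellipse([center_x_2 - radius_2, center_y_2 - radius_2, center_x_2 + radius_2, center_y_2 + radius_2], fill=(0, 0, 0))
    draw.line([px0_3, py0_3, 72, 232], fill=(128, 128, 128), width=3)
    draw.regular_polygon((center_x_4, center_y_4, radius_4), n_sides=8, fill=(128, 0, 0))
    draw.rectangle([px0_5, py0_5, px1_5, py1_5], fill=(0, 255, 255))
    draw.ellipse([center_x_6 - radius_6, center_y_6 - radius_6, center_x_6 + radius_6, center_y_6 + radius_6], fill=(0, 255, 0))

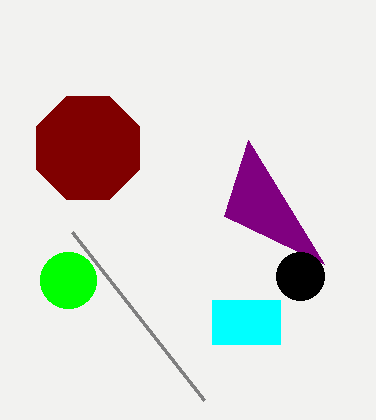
px2_1 = 324
center_x_2 = 300
center_y_2 = 276
radius_2 = 24
px0_3 = 204
py0_3 = 400
center_x_4 = 88
center_y_4 = 148
radius_4 = 56
px0_5 = 212
py0_5 = 300
px1_5 = 280
py1_5 = 344
center_x_6 = 68
center_y_6 = 280
radius_6 = 28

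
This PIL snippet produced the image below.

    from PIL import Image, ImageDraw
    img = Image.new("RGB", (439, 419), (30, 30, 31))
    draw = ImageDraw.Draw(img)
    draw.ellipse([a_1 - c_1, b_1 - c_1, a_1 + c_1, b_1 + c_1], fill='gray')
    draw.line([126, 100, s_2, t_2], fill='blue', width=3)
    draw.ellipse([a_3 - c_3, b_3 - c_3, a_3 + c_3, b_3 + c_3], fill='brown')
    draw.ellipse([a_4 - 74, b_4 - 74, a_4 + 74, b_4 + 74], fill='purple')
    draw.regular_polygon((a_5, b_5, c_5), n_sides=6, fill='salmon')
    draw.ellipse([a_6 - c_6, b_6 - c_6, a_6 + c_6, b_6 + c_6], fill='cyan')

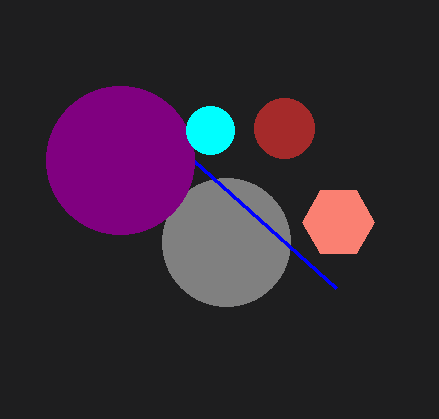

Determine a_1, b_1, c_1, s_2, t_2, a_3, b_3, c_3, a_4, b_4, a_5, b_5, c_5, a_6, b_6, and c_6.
a_1 = 226, b_1 = 242, c_1 = 64, s_2 = 336, t_2 = 288, a_3 = 284, b_3 = 128, c_3 = 30, a_4 = 120, b_4 = 160, a_5 = 338, b_5 = 222, c_5 = 36, a_6 = 210, b_6 = 130, c_6 = 24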